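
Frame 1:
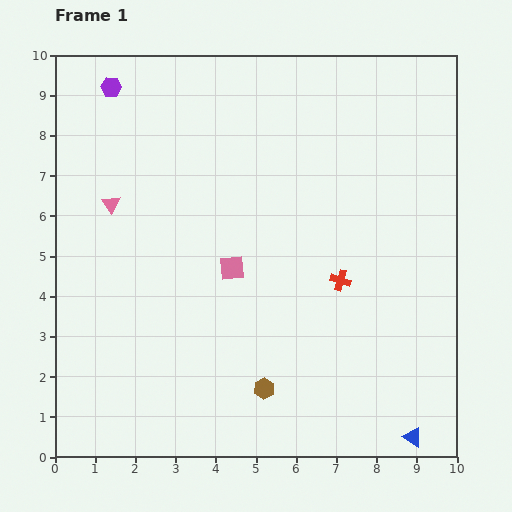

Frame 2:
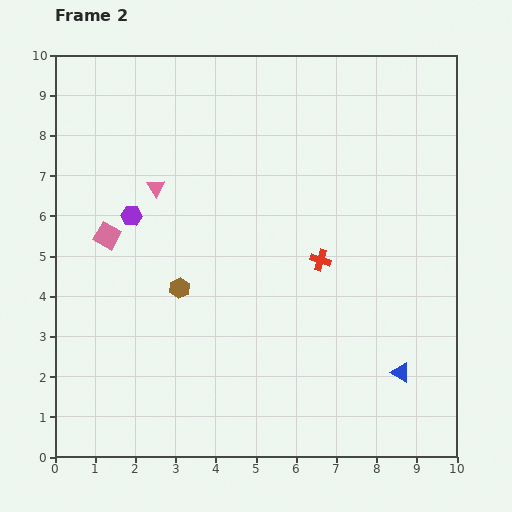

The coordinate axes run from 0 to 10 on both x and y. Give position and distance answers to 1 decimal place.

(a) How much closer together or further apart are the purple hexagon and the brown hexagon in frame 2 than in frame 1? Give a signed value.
-6.2

Distance in frame 1: 8.4. Distance in frame 2: 2.2.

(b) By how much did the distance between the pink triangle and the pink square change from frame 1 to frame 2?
-1.7

Distance in frame 1: 3.4. Distance in frame 2: 1.7.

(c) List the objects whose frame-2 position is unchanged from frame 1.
none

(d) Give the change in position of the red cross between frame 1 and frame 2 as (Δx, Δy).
(-0.5, 0.5)

The red cross was at (7.1, 4.4) in frame 1 and (6.6, 4.9) in frame 2.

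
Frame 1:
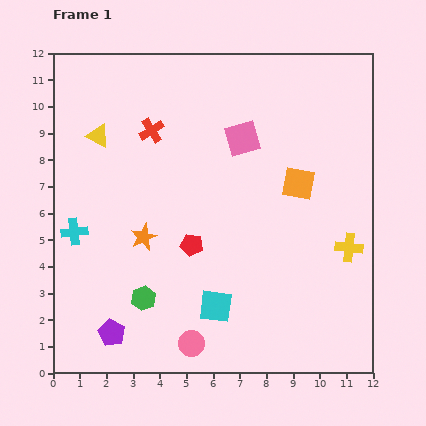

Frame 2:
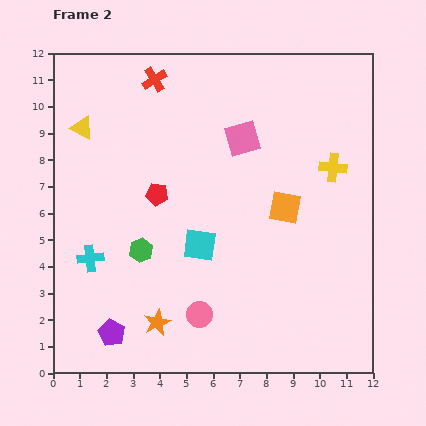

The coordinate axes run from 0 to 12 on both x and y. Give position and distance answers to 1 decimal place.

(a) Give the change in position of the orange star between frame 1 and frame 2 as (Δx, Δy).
(0.5, -3.2)

The orange star was at (3.4, 5.1) in frame 1 and (3.9, 1.9) in frame 2.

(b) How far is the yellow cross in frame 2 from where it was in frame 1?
3.1

The yellow cross moved from (11.1, 4.7) to (10.5, 7.7), a distance of √(0.6² + 3.0²) ≈ 3.1.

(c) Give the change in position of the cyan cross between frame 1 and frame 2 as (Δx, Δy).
(0.6, -1.0)

The cyan cross was at (0.8, 5.3) in frame 1 and (1.4, 4.3) in frame 2.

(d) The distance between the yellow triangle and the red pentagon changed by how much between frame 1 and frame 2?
-1.6

Distance in frame 1: 5.4. Distance in frame 2: 3.8.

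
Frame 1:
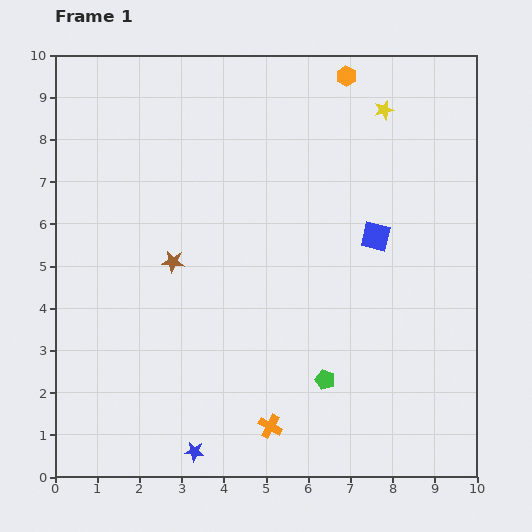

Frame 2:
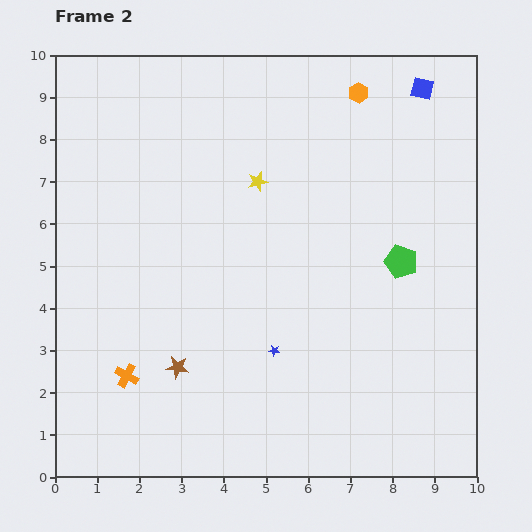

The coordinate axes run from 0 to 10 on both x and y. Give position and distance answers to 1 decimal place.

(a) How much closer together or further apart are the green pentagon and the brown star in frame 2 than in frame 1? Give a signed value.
+1.3

Distance in frame 1: 4.6. Distance in frame 2: 5.9.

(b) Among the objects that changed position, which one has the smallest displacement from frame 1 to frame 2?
the orange hexagon

(moved 0.5)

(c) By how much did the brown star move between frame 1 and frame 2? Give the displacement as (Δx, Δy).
(0.1, -2.5)

The brown star was at (2.8, 5.1) in frame 1 and (2.9, 2.6) in frame 2.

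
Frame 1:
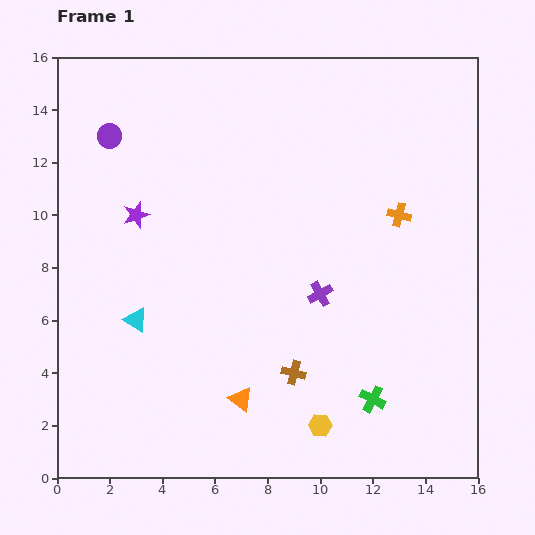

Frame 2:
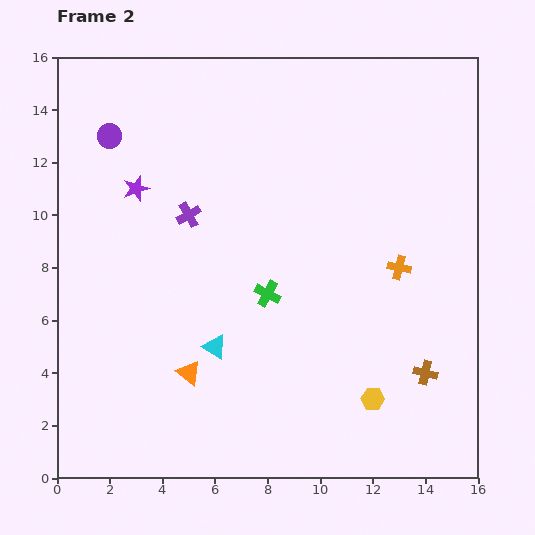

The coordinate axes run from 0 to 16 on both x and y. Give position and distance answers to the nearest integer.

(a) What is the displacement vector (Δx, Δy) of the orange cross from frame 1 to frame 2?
(0, -2)

The orange cross was at (13, 10) in frame 1 and (13, 8) in frame 2.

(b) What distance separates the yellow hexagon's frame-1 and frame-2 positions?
2

The yellow hexagon moved from (10, 2) to (12, 3), a distance of √(2² + 1²) ≈ 2.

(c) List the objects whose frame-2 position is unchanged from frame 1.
the purple circle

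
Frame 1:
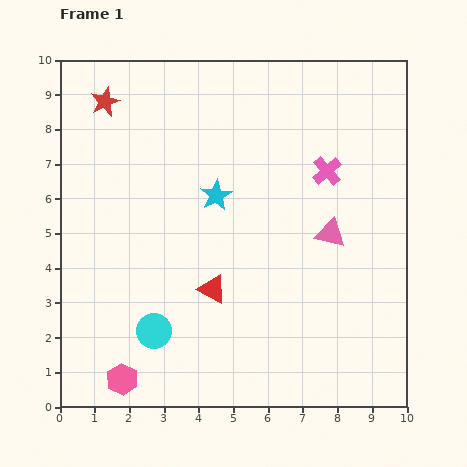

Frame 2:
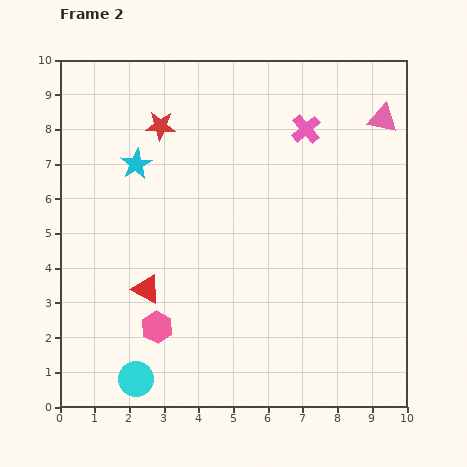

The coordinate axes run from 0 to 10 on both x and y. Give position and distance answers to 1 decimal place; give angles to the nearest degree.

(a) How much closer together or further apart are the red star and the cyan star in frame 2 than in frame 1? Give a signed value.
-2.9

Distance in frame 1: 4.2. Distance in frame 2: 1.3.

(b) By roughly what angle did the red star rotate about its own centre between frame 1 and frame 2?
25° clockwise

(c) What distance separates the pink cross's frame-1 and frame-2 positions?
1.3

The pink cross moved from (7.7, 6.8) to (7.1, 8.0), a distance of √(0.6² + 1.2²) ≈ 1.3.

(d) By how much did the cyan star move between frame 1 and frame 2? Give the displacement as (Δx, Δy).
(-2.3, 0.9)

The cyan star was at (4.5, 6.1) in frame 1 and (2.2, 7.0) in frame 2.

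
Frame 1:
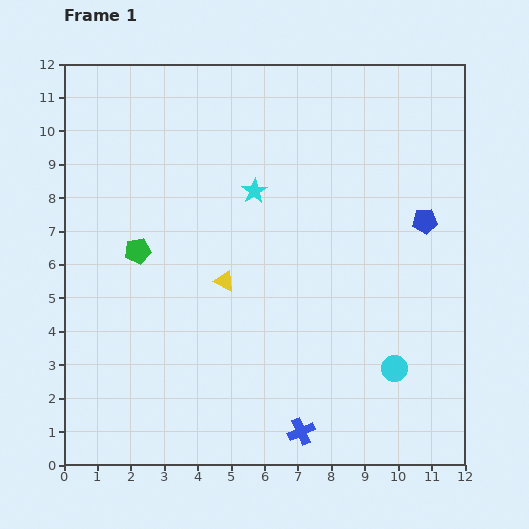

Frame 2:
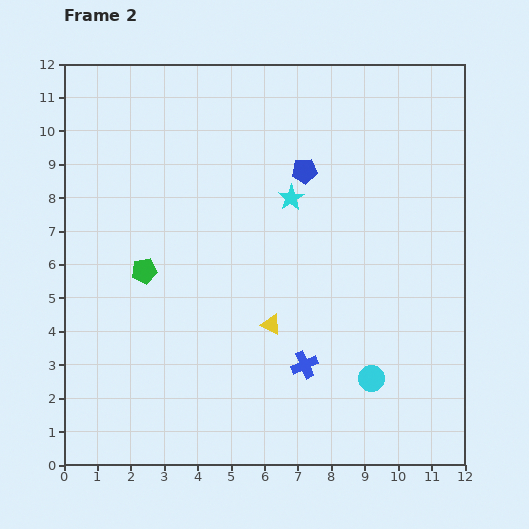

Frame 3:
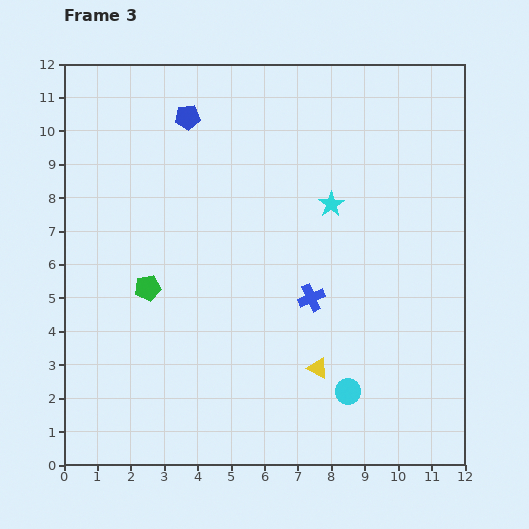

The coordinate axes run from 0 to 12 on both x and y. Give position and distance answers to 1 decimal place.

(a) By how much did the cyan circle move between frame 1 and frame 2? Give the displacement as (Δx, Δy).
(-0.7, -0.3)

The cyan circle was at (9.9, 2.9) in frame 1 and (9.2, 2.6) in frame 2.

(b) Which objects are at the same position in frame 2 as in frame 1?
none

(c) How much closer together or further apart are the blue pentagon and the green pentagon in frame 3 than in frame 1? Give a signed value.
-3.4

Distance in frame 1: 8.6. Distance in frame 3: 5.2.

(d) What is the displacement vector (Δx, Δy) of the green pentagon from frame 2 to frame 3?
(0.1, -0.5)

The green pentagon was at (2.4, 5.8) in frame 2 and (2.5, 5.3) in frame 3.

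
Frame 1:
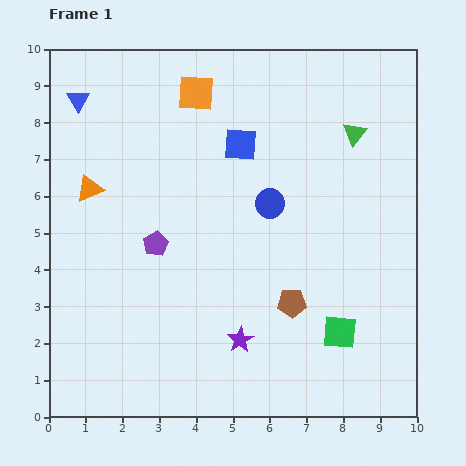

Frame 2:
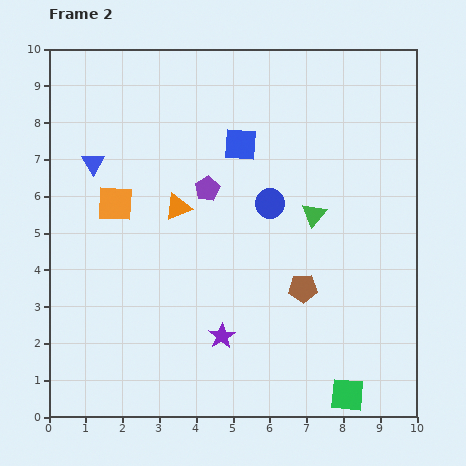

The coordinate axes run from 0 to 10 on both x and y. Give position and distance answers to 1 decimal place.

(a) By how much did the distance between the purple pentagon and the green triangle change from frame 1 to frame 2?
-3.2

Distance in frame 1: 6.2. Distance in frame 2: 3.0.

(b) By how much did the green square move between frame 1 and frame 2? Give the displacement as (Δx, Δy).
(0.2, -1.7)

The green square was at (7.9, 2.3) in frame 1 and (8.1, 0.6) in frame 2.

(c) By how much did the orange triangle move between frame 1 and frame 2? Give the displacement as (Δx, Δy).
(2.4, -0.5)

The orange triangle was at (1.1, 6.2) in frame 1 and (3.5, 5.7) in frame 2.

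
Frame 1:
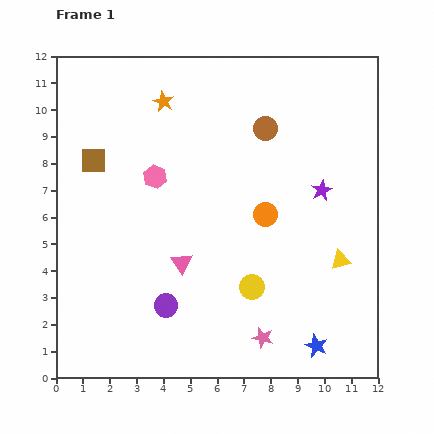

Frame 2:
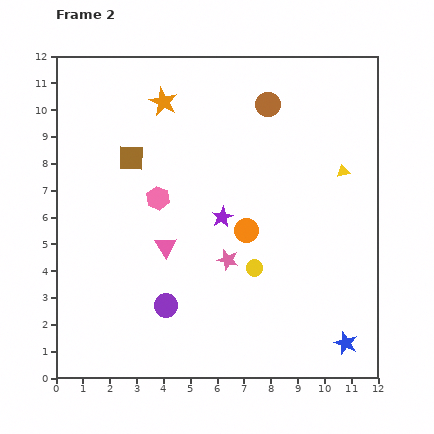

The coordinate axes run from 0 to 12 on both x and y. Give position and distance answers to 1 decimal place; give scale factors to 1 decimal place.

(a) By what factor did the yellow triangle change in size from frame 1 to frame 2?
0.6×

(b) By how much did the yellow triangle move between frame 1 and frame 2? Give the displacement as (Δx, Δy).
(0.1, 3.3)

The yellow triangle was at (10.6, 4.4) in frame 1 and (10.7, 7.7) in frame 2.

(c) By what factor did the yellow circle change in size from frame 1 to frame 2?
0.7×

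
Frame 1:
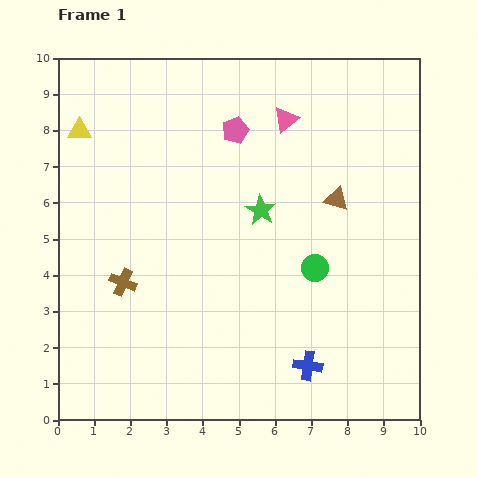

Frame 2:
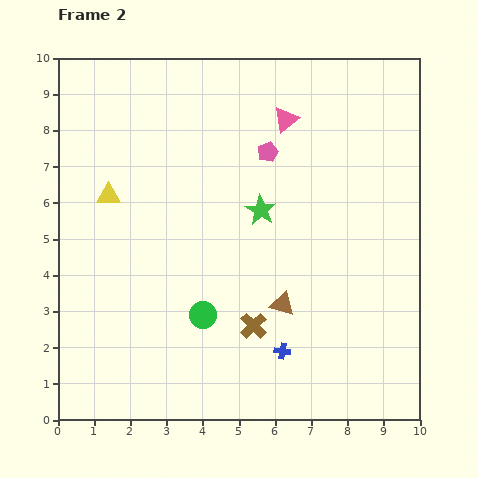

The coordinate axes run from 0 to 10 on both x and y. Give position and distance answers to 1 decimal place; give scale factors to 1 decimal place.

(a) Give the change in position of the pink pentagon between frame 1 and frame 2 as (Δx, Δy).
(0.9, -0.6)

The pink pentagon was at (4.9, 8.0) in frame 1 and (5.8, 7.4) in frame 2.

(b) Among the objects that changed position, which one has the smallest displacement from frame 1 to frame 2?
the blue cross

(moved 0.8)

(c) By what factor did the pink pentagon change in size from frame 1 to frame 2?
0.7×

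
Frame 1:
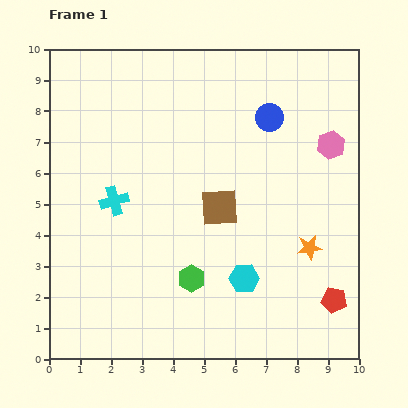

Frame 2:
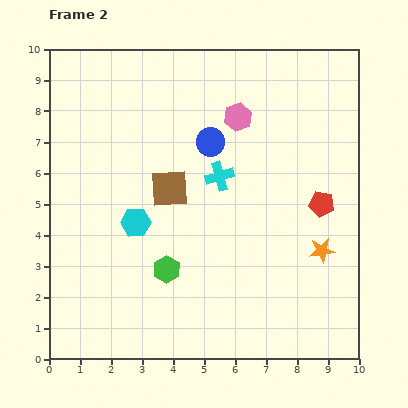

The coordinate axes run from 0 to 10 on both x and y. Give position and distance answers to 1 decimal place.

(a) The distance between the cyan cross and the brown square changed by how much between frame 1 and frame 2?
-1.8

Distance in frame 1: 3.4. Distance in frame 2: 1.6.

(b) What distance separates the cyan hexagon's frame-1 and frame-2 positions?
3.9

The cyan hexagon moved from (6.3, 2.6) to (2.8, 4.4), a distance of √(3.5² + 1.8²) ≈ 3.9.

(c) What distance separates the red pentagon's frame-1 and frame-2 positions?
3.1

The red pentagon moved from (9.2, 1.9) to (8.8, 5.0), a distance of √(0.4² + 3.1²) ≈ 3.1.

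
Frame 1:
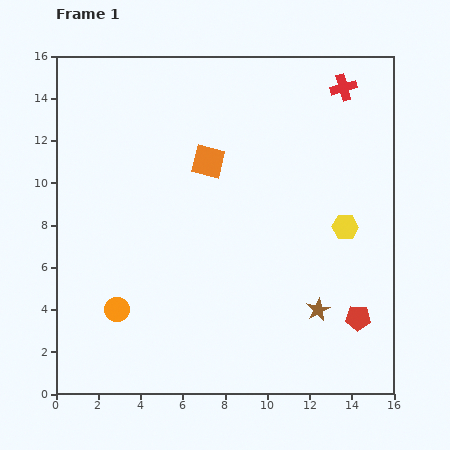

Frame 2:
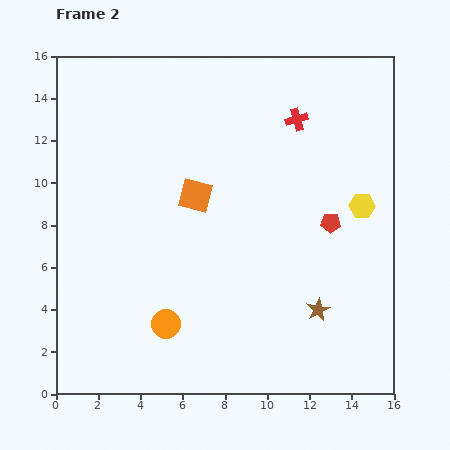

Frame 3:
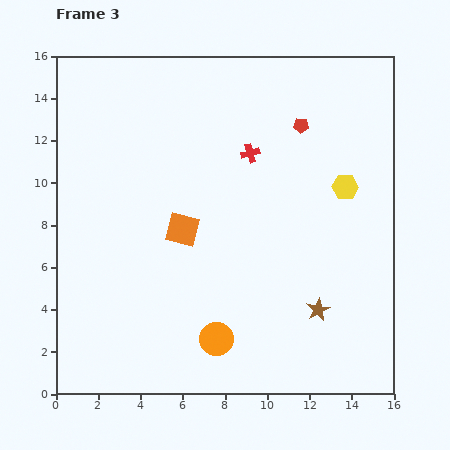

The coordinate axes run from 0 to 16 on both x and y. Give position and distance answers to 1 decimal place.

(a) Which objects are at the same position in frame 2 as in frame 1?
the brown star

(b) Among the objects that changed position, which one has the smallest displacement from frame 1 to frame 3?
the yellow hexagon

(moved 1.9)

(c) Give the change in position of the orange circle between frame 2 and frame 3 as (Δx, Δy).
(2.4, -0.7)

The orange circle was at (5.2, 3.3) in frame 2 and (7.6, 2.6) in frame 3.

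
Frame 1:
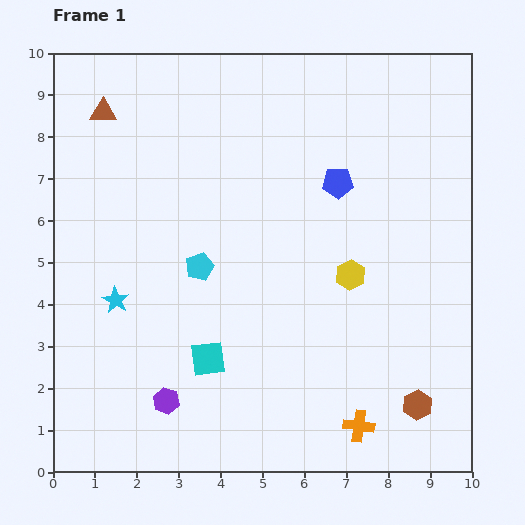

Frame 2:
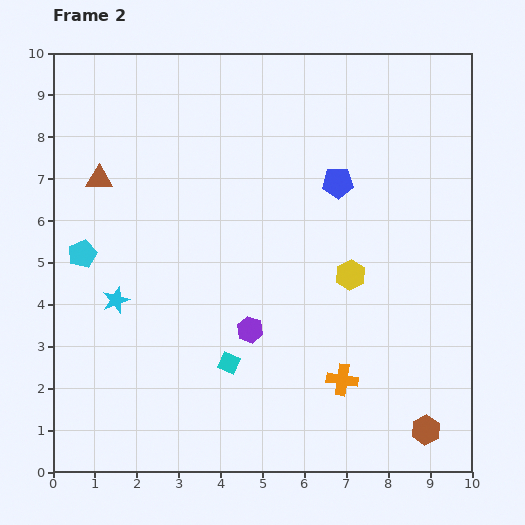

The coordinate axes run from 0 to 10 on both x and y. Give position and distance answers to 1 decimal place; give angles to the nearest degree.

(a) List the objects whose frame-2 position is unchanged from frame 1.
the blue pentagon, the yellow hexagon, the cyan star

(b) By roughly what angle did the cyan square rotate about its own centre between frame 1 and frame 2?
29° clockwise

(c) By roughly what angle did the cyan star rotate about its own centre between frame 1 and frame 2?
22° clockwise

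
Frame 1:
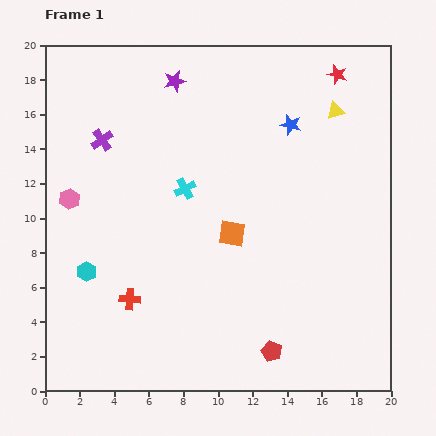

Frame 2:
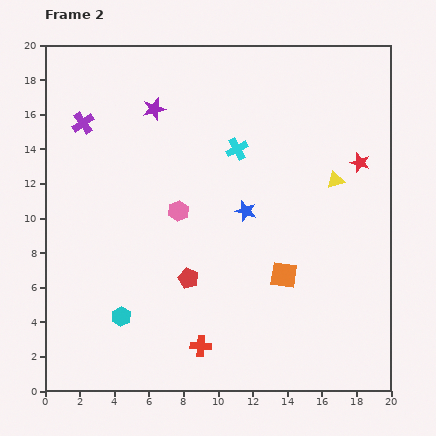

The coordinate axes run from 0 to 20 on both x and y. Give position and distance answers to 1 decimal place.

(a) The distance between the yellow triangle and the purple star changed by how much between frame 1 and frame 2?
+1.8

Distance in frame 1: 9.5. Distance in frame 2: 11.3.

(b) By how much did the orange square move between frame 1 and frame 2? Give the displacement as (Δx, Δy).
(3.0, -2.4)

The orange square was at (10.8, 9.1) in frame 1 and (13.8, 6.7) in frame 2.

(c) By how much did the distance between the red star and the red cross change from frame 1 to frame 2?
-3.7

Distance in frame 1: 17.7. Distance in frame 2: 14.0.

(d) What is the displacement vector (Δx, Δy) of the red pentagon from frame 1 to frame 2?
(-4.8, 4.2)

The red pentagon was at (13.1, 2.3) in frame 1 and (8.3, 6.5) in frame 2.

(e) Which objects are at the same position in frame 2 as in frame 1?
none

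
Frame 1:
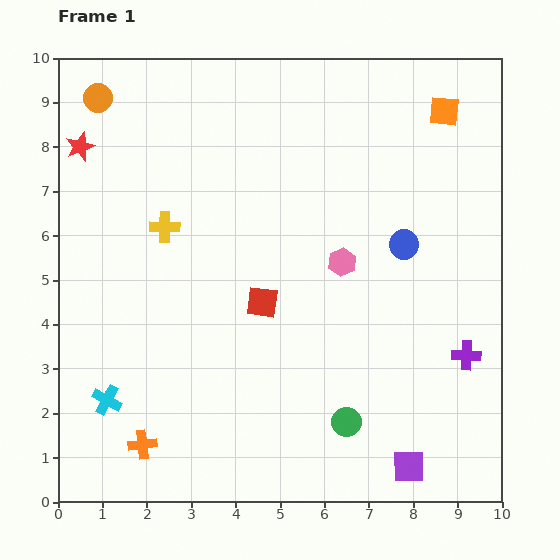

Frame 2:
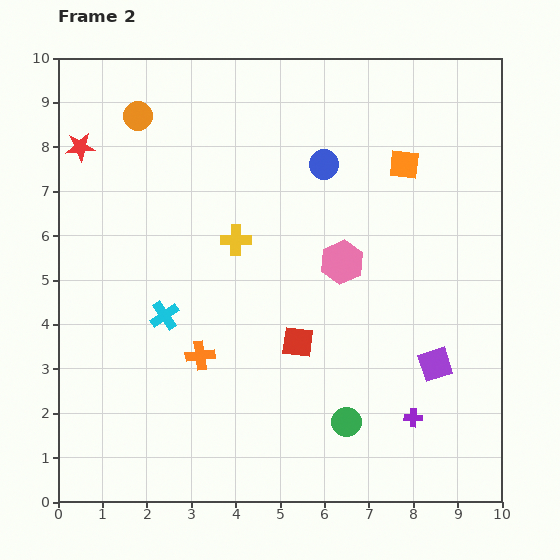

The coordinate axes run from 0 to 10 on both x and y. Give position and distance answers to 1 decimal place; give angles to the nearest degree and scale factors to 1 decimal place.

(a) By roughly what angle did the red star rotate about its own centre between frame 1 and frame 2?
16° clockwise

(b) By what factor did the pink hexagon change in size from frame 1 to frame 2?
1.5×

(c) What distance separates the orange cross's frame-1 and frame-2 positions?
2.4

The orange cross moved from (1.9, 1.3) to (3.2, 3.3), a distance of √(1.3² + 2.0²) ≈ 2.4.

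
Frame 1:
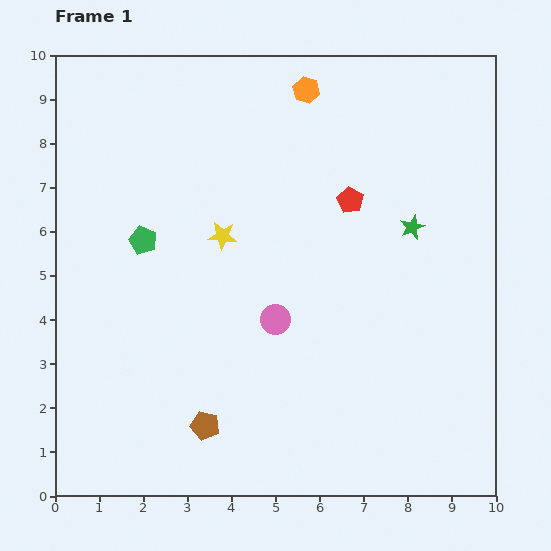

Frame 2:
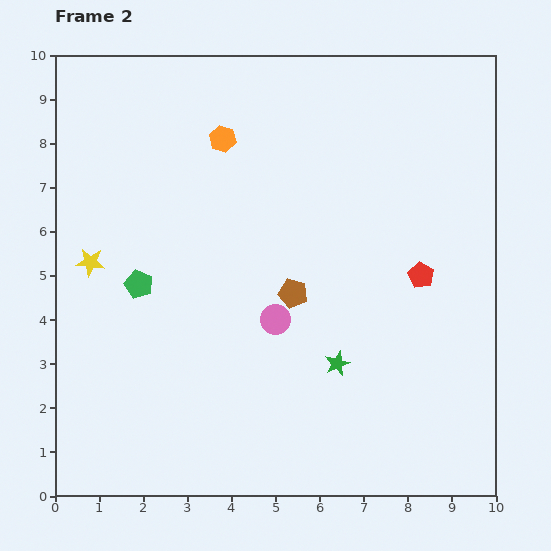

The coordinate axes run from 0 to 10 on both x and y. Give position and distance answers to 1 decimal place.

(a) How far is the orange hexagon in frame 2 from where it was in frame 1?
2.2

The orange hexagon moved from (5.7, 9.2) to (3.8, 8.1), a distance of √(1.9² + 1.1²) ≈ 2.2.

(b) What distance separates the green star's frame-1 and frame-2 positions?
3.5

The green star moved from (8.1, 6.1) to (6.4, 3.0), a distance of √(1.7² + 3.1²) ≈ 3.5.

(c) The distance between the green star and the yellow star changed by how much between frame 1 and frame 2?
+1.8

Distance in frame 1: 4.3. Distance in frame 2: 6.1.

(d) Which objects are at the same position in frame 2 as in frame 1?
the pink circle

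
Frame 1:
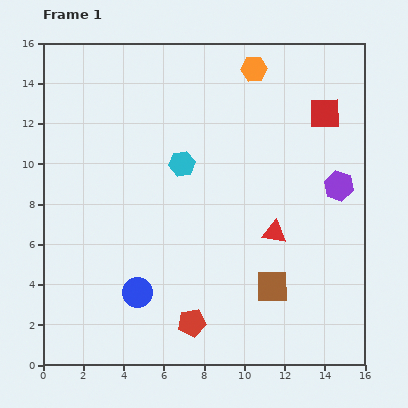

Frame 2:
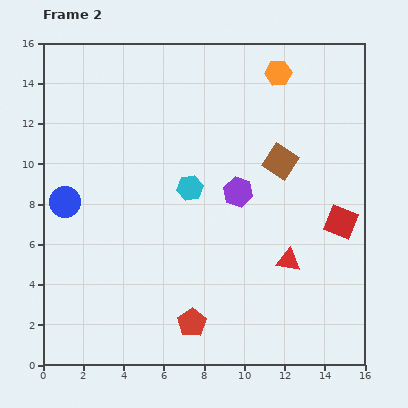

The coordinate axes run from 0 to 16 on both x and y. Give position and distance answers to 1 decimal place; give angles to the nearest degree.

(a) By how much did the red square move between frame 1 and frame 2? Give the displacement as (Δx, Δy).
(0.8, -5.4)

The red square was at (14.0, 12.5) in frame 1 and (14.8, 7.1) in frame 2.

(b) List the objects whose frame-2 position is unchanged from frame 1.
the red pentagon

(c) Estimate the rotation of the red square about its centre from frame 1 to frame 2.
22° clockwise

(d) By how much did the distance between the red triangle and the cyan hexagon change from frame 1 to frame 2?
+0.4

Distance in frame 1: 5.7. Distance in frame 2: 6.1.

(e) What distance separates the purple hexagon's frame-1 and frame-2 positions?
5.0

The purple hexagon moved from (14.7, 8.9) to (9.7, 8.6), a distance of √(5.0² + 0.3²) ≈ 5.0.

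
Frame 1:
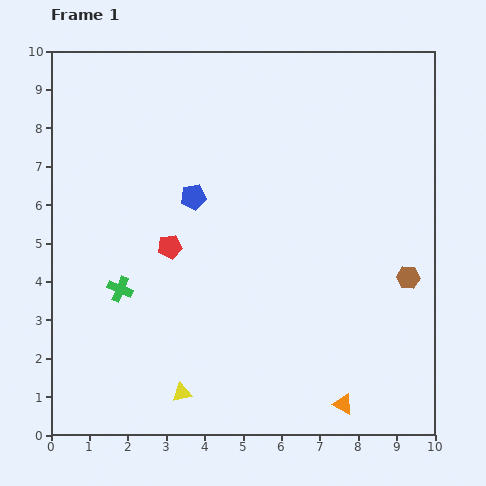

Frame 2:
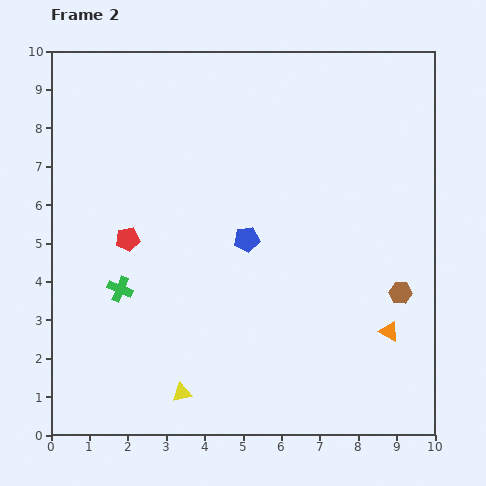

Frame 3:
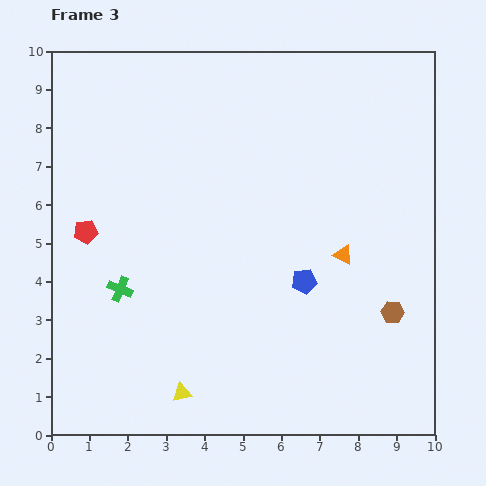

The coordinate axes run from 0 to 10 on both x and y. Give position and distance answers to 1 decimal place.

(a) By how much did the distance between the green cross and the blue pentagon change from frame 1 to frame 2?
+0.4

Distance in frame 1: 3.1. Distance in frame 2: 3.5.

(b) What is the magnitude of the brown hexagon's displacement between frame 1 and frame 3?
1.0

The brown hexagon moved from (9.3, 4.1) to (8.9, 3.2), a distance of √(0.4² + 0.9²) ≈ 1.0.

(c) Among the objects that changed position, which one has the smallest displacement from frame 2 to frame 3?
the brown hexagon

(moved 0.5)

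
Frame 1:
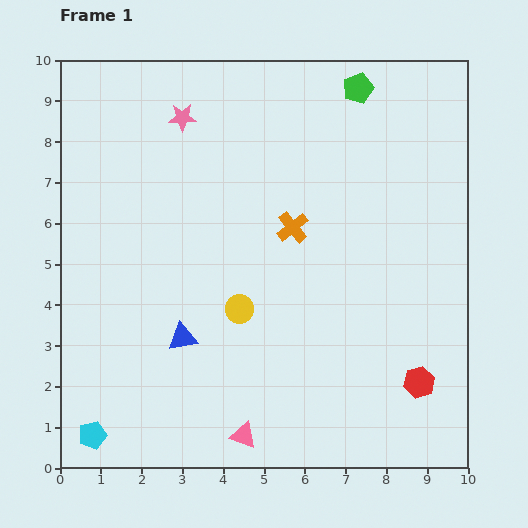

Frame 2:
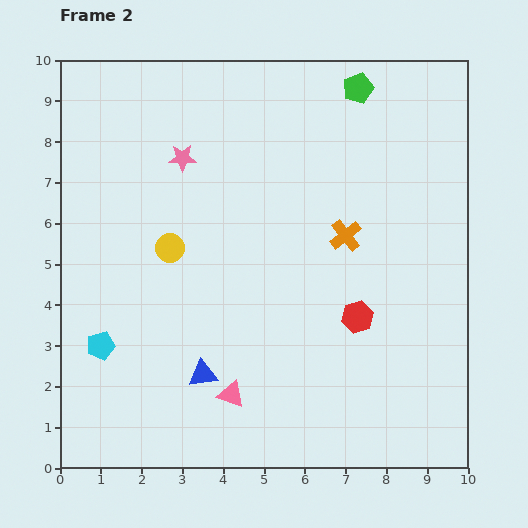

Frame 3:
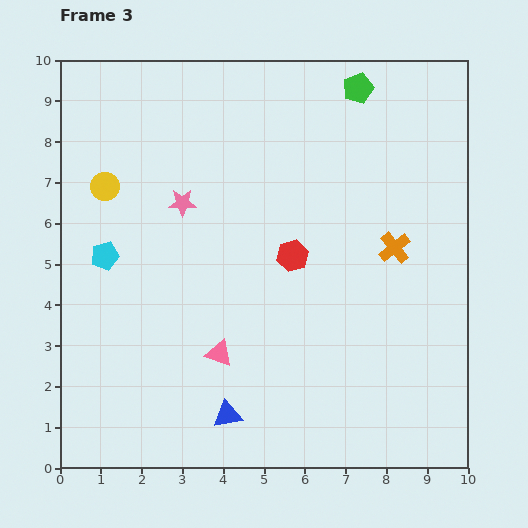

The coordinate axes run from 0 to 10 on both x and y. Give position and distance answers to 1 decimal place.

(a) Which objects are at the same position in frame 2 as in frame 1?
the green pentagon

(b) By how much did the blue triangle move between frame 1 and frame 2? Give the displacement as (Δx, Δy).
(0.5, -0.9)

The blue triangle was at (3.0, 3.2) in frame 1 and (3.5, 2.3) in frame 2.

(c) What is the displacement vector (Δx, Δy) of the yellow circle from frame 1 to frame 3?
(-3.3, 3.0)

The yellow circle was at (4.4, 3.9) in frame 1 and (1.1, 6.9) in frame 3.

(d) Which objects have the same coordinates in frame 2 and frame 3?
the green pentagon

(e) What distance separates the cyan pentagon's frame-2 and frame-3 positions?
2.2

The cyan pentagon moved from (1.0, 3.0) to (1.1, 5.2), a distance of √(0.1² + 2.2²) ≈ 2.2.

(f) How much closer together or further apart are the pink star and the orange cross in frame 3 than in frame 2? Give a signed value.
+0.9

Distance in frame 2: 4.4. Distance in frame 3: 5.3.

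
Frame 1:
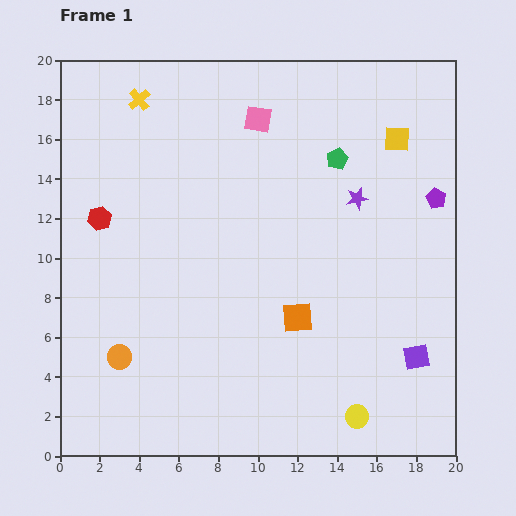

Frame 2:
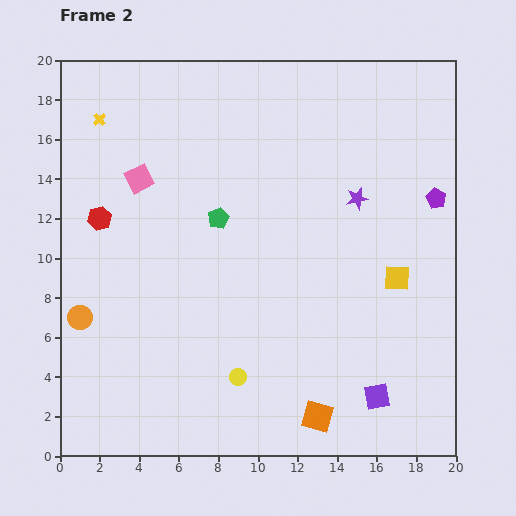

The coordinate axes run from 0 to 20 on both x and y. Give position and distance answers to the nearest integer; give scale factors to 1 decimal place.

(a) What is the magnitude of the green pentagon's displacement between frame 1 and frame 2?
7

The green pentagon moved from (14, 15) to (8, 12), a distance of √(6² + 3²) ≈ 7.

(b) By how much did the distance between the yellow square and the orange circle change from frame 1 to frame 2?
-2

Distance in frame 1: 18. Distance in frame 2: 16.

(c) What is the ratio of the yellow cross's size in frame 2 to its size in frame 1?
0.6×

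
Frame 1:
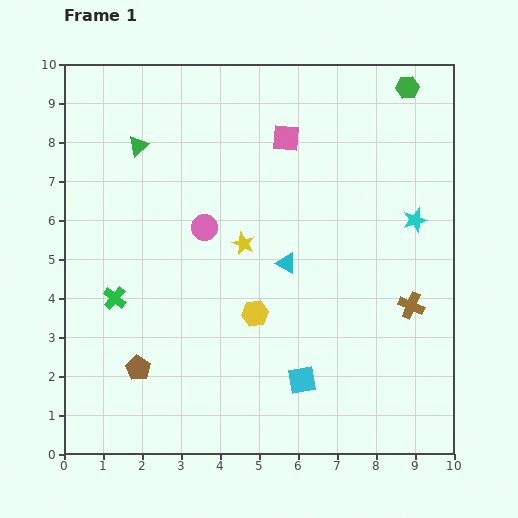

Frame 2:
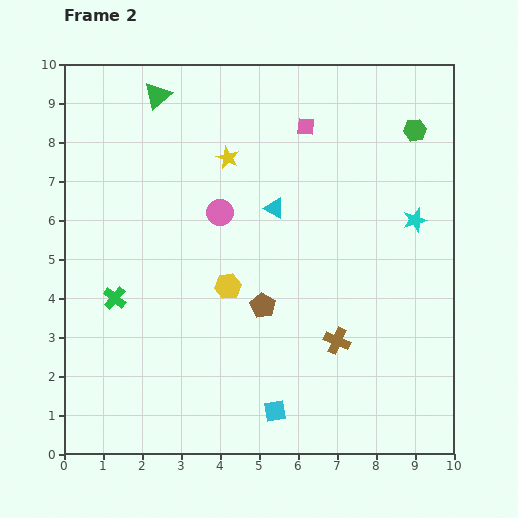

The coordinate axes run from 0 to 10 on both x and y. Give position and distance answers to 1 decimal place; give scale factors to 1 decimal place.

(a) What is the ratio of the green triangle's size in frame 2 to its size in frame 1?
1.3×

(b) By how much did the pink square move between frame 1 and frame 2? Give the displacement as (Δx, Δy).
(0.5, 0.3)

The pink square was at (5.7, 8.1) in frame 1 and (6.2, 8.4) in frame 2.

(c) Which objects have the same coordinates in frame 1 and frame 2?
the green cross, the cyan star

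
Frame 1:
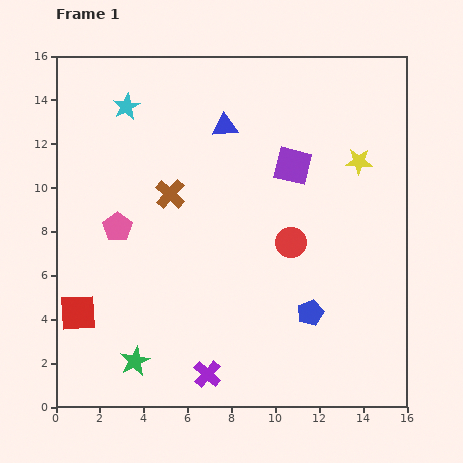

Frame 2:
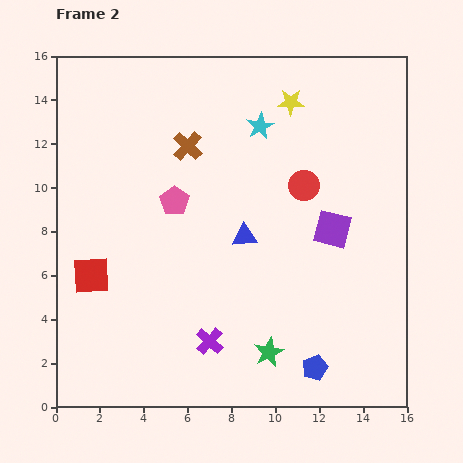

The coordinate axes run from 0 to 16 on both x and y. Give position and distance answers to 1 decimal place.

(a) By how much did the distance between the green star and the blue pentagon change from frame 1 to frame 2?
-6.1

Distance in frame 1: 8.3. Distance in frame 2: 2.2.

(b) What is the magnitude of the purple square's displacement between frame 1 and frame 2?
3.4

The purple square moved from (10.8, 11.0) to (12.6, 8.1), a distance of √(1.8² + 2.9²) ≈ 3.4.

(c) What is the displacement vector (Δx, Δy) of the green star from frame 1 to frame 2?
(6.1, 0.4)

The green star was at (3.6, 2.1) in frame 1 and (9.7, 2.5) in frame 2.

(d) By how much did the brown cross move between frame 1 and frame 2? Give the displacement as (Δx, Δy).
(0.8, 2.2)

The brown cross was at (5.2, 9.7) in frame 1 and (6.0, 11.9) in frame 2.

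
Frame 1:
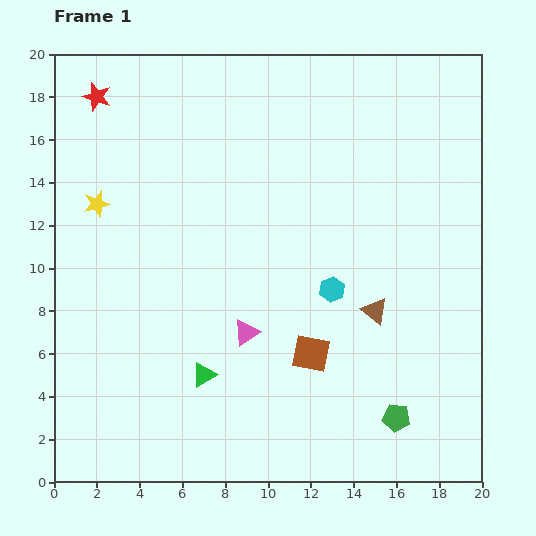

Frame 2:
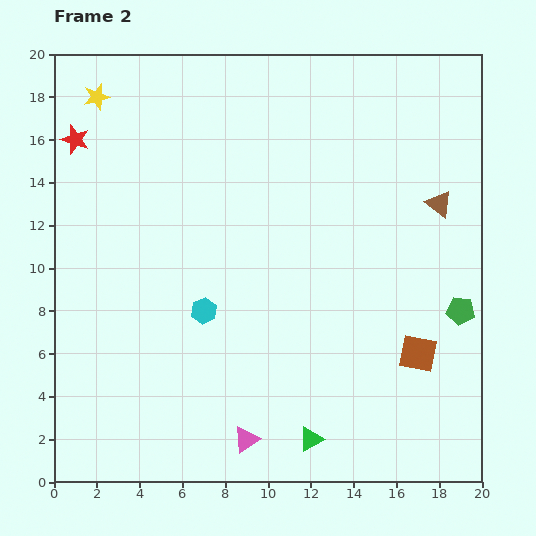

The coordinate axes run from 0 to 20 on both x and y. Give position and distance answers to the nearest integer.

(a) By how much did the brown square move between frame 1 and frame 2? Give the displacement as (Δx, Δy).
(5, 0)

The brown square was at (12, 6) in frame 1 and (17, 6) in frame 2.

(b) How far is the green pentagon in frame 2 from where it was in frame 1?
6

The green pentagon moved from (16, 3) to (19, 8), a distance of √(3² + 5²) ≈ 6.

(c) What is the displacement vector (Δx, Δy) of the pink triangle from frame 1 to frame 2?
(0, -5)

The pink triangle was at (9, 7) in frame 1 and (9, 2) in frame 2.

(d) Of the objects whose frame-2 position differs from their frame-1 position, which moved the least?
the red star

(moved 2)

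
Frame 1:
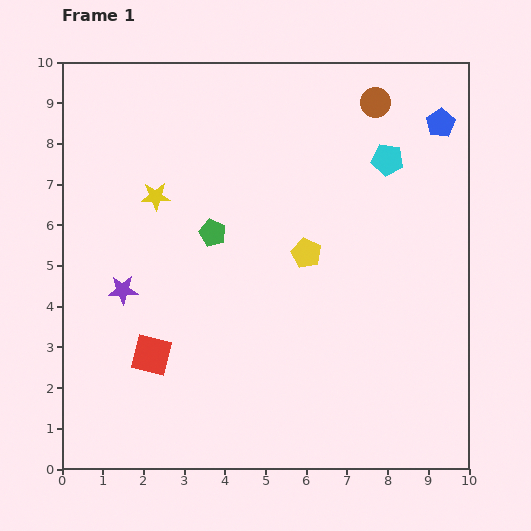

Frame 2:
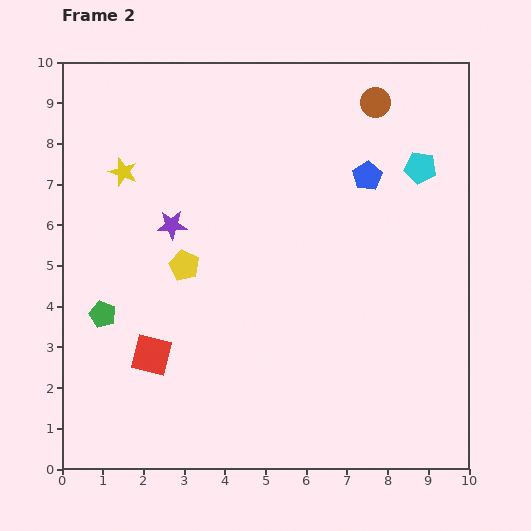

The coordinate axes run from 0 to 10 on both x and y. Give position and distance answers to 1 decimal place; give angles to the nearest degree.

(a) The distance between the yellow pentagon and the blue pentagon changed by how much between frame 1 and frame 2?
+0.4

Distance in frame 1: 4.6. Distance in frame 2: 5.0.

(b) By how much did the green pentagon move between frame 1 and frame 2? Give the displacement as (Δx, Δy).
(-2.7, -2.0)

The green pentagon was at (3.7, 5.8) in frame 1 and (1.0, 3.8) in frame 2.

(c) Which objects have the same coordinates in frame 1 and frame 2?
the red square, the brown circle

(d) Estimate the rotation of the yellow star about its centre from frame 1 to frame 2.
22° clockwise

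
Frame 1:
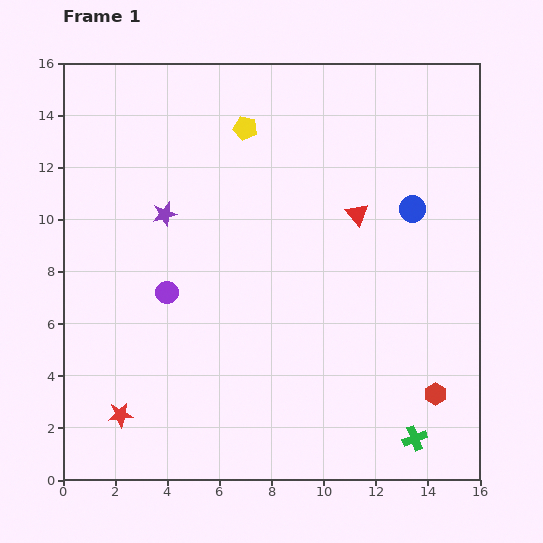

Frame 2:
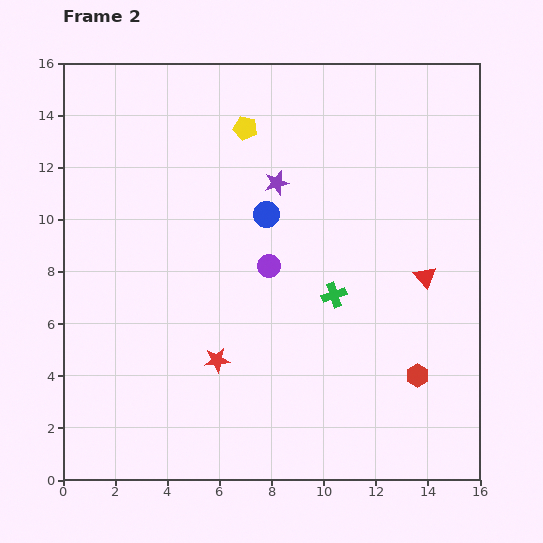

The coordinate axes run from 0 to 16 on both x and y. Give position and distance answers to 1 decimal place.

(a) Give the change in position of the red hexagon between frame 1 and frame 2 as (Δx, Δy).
(-0.7, 0.7)

The red hexagon was at (14.3, 3.3) in frame 1 and (13.6, 4.0) in frame 2.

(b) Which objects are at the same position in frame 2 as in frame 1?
the yellow pentagon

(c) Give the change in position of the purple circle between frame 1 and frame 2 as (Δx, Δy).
(3.9, 1.0)

The purple circle was at (4.0, 7.2) in frame 1 and (7.9, 8.2) in frame 2.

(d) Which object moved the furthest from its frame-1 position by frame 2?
the green cross

(moved 6.3; next 5.6)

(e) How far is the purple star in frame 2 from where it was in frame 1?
4.5

The purple star moved from (3.9, 10.2) to (8.2, 11.4), a distance of √(4.3² + 1.2²) ≈ 4.5.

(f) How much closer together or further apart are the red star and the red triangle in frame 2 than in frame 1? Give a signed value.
-3.3

Distance in frame 1: 11.9. Distance in frame 2: 8.6.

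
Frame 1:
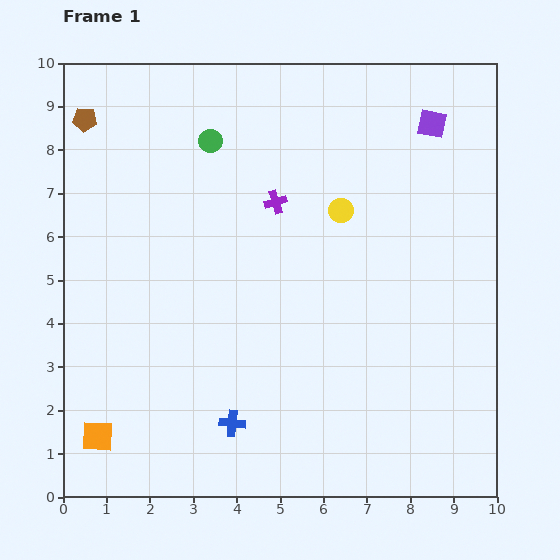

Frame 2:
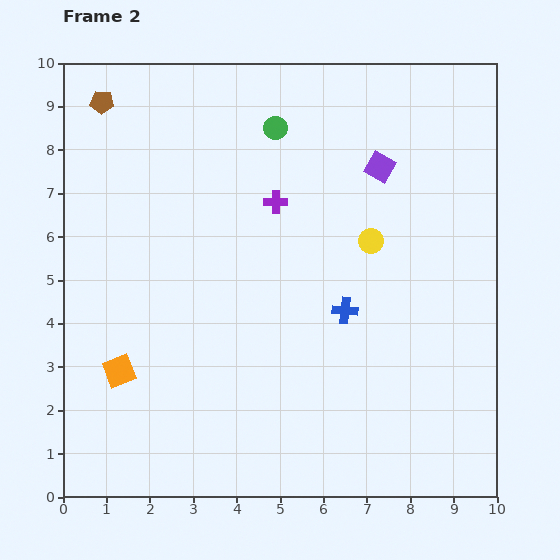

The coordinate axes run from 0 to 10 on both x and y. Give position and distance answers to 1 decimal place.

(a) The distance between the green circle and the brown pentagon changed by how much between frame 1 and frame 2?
+1.1

Distance in frame 1: 2.9. Distance in frame 2: 4.0.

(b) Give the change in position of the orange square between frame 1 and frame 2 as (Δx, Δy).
(0.5, 1.5)

The orange square was at (0.8, 1.4) in frame 1 and (1.3, 2.9) in frame 2.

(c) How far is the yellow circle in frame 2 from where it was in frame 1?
1.0

The yellow circle moved from (6.4, 6.6) to (7.1, 5.9), a distance of √(0.7² + 0.7²) ≈ 1.0.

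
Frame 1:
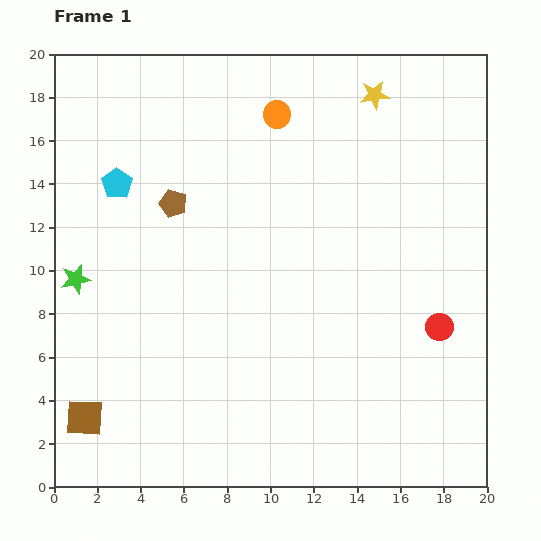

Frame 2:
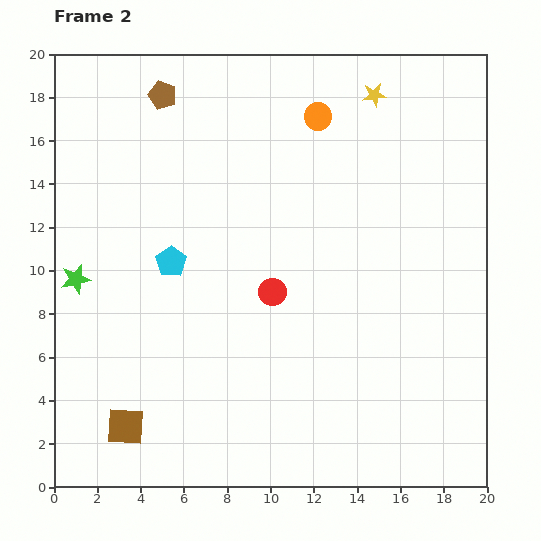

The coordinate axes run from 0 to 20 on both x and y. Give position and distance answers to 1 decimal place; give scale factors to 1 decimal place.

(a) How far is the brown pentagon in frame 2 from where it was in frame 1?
5.0

The brown pentagon moved from (5.5, 13.1) to (5.0, 18.1), a distance of √(0.5² + 5.0²) ≈ 5.0.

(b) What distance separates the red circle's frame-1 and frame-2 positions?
7.9

The red circle moved from (17.8, 7.4) to (10.1, 9.0), a distance of √(7.7² + 1.6²) ≈ 7.9.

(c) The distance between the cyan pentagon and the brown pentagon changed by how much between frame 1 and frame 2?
+4.9

Distance in frame 1: 2.8. Distance in frame 2: 7.7.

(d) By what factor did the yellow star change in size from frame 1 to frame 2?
0.8×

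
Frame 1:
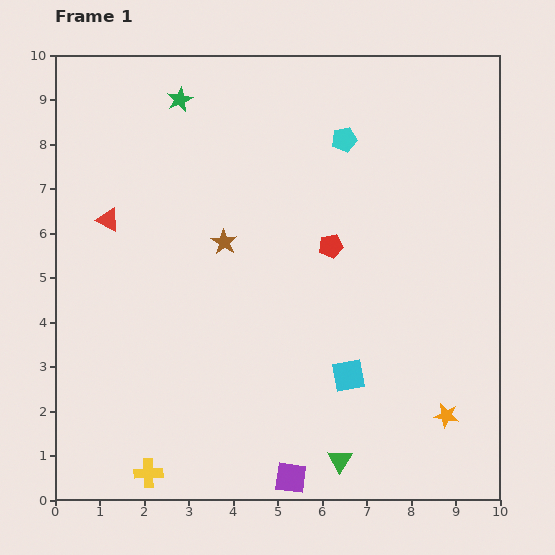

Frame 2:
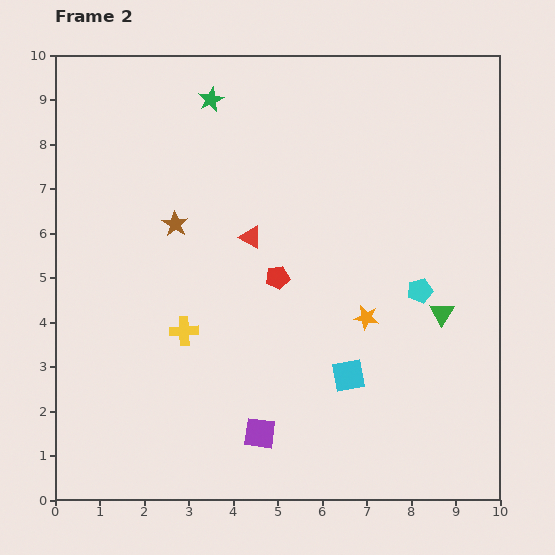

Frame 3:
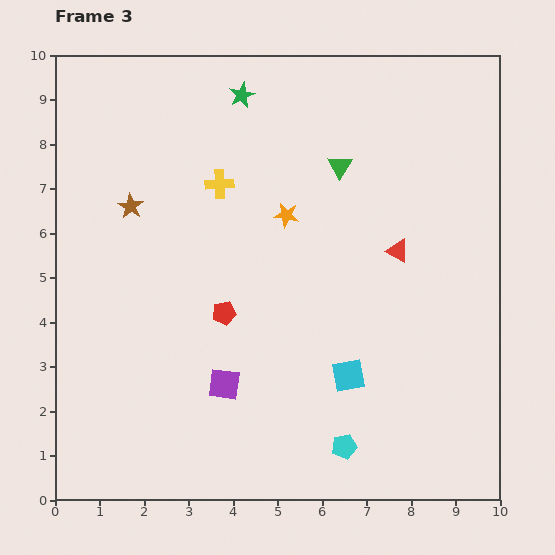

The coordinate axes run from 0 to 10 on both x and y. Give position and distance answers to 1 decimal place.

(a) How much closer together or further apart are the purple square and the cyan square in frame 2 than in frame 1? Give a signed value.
-0.2

Distance in frame 1: 2.6. Distance in frame 2: 2.4.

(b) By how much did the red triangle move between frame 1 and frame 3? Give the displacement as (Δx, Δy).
(6.5, -0.7)

The red triangle was at (1.2, 6.3) in frame 1 and (7.7, 5.6) in frame 3.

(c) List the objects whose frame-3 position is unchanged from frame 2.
the cyan square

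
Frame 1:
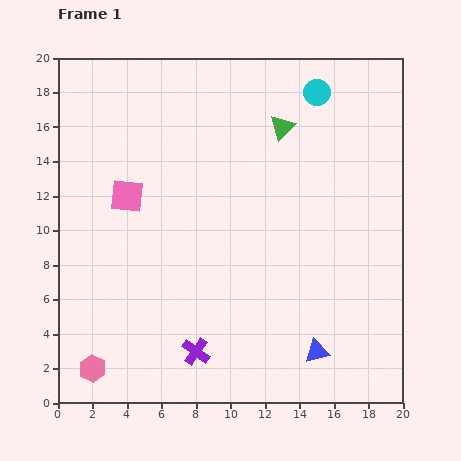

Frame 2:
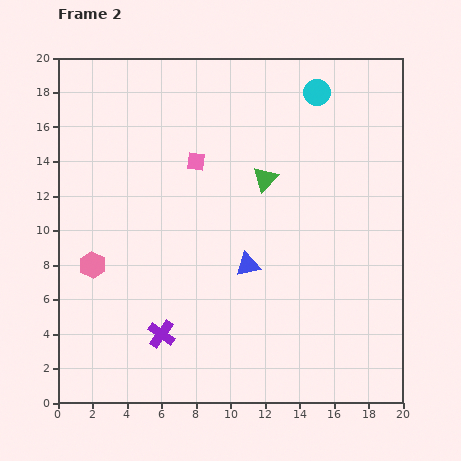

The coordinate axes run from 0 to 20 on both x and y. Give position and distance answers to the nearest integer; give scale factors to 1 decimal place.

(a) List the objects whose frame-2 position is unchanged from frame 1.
the cyan circle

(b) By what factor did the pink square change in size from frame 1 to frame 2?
0.6×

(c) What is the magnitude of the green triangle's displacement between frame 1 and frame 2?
3

The green triangle moved from (13, 16) to (12, 13), a distance of √(1² + 3²) ≈ 3.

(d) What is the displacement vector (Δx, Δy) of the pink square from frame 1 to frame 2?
(4, 2)

The pink square was at (4, 12) in frame 1 and (8, 14) in frame 2.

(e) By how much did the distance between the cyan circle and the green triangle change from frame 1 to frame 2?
+3

Distance in frame 1: 3. Distance in frame 2: 6.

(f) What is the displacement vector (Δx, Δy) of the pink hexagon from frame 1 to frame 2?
(0, 6)

The pink hexagon was at (2, 2) in frame 1 and (2, 8) in frame 2.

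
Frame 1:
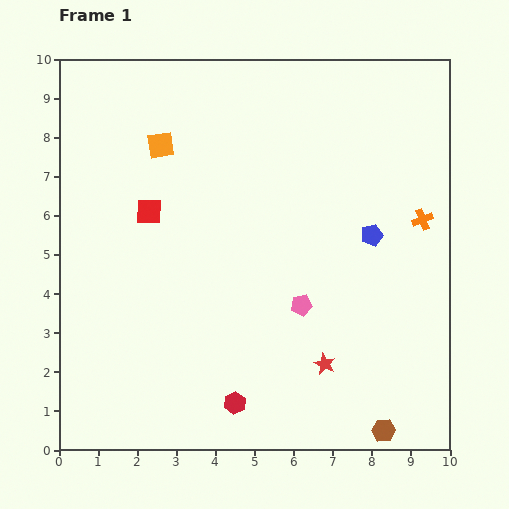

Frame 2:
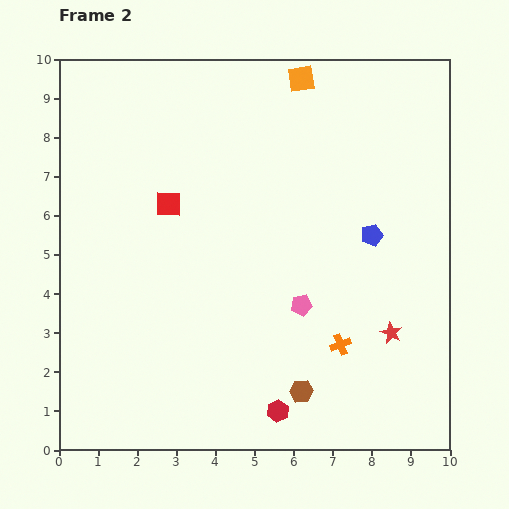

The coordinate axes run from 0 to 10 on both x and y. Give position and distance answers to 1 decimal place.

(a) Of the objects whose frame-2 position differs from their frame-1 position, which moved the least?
the red square

(moved 0.5)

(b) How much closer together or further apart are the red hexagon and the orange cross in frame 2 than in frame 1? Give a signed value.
-4.4

Distance in frame 1: 6.7. Distance in frame 2: 2.3.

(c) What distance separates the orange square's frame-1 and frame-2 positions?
4.0

The orange square moved from (2.6, 7.8) to (6.2, 9.5), a distance of √(3.6² + 1.7²) ≈ 4.0.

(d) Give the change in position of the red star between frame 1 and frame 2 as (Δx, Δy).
(1.7, 0.8)

The red star was at (6.8, 2.2) in frame 1 and (8.5, 3.0) in frame 2.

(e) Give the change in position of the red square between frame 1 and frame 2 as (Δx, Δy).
(0.5, 0.2)

The red square was at (2.3, 6.1) in frame 1 and (2.8, 6.3) in frame 2.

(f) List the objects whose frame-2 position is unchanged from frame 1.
the blue pentagon, the pink pentagon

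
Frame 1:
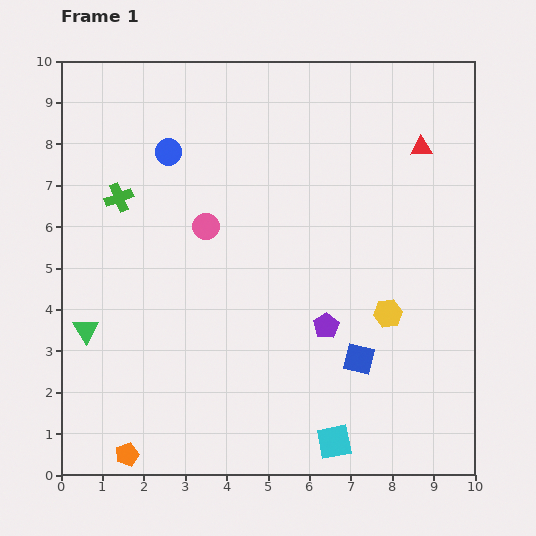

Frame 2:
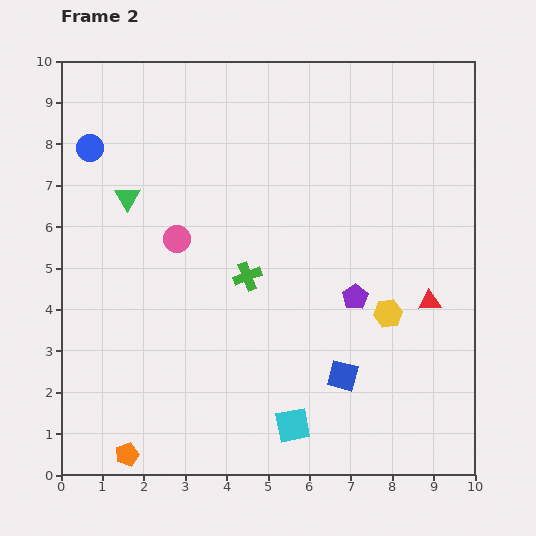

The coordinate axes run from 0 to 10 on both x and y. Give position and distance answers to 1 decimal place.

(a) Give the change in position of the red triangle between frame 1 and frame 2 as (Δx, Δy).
(0.2, -3.7)

The red triangle was at (8.7, 7.9) in frame 1 and (8.9, 4.2) in frame 2.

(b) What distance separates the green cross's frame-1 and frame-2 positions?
3.6

The green cross moved from (1.4, 6.7) to (4.5, 4.8), a distance of √(3.1² + 1.9²) ≈ 3.6.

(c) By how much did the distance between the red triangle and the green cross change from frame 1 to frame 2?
-3.0

Distance in frame 1: 7.4. Distance in frame 2: 4.4.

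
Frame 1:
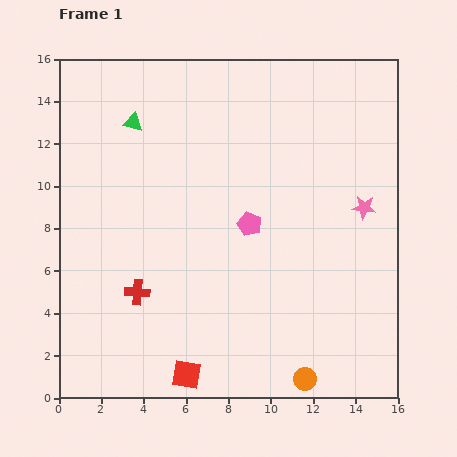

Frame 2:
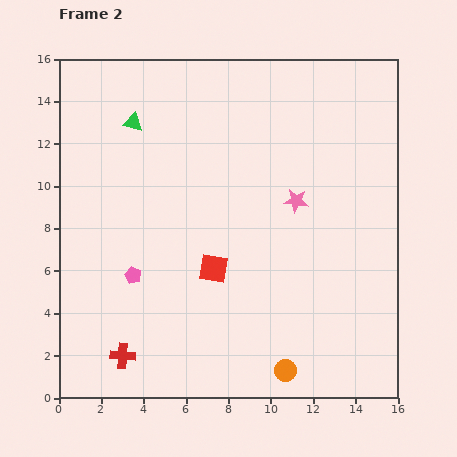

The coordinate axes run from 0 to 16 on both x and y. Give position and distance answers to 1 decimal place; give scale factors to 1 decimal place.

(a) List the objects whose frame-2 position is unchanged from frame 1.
the green triangle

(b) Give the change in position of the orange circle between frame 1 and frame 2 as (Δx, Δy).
(-0.9, 0.4)

The orange circle was at (11.6, 0.9) in frame 1 and (10.7, 1.3) in frame 2.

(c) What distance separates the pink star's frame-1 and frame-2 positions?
3.2

The pink star moved from (14.4, 9.0) to (11.2, 9.3), a distance of √(3.2² + 0.3²) ≈ 3.2.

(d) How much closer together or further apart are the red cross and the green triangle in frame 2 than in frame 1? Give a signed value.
+3.0

Distance in frame 1: 8.0. Distance in frame 2: 11.0.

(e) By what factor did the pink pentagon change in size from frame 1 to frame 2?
0.7×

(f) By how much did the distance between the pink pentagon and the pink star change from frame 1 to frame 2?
+3.0

Distance in frame 1: 5.5. Distance in frame 2: 8.5.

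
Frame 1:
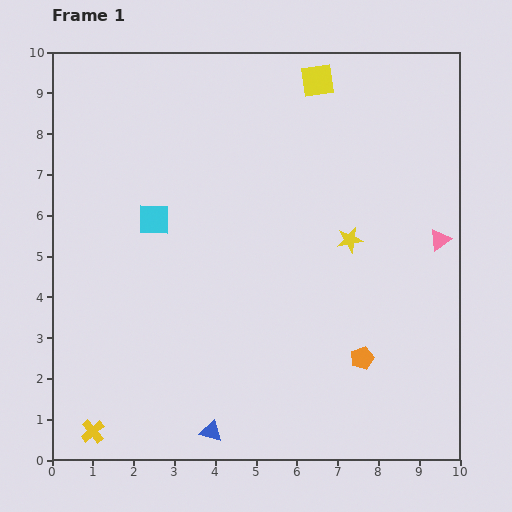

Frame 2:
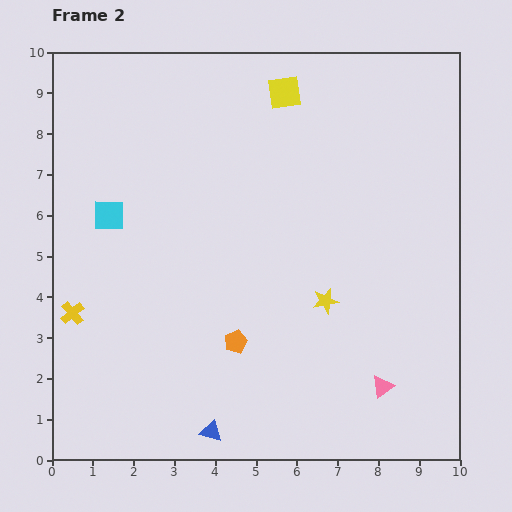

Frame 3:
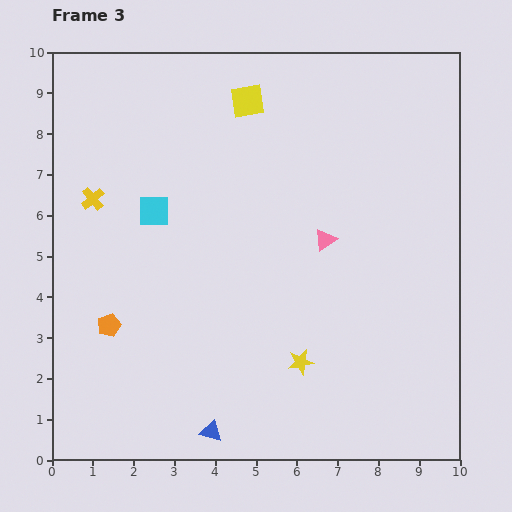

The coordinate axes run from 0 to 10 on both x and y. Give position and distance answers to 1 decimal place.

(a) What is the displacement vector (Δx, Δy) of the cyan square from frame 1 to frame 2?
(-1.1, 0.1)

The cyan square was at (2.5, 5.9) in frame 1 and (1.4, 6.0) in frame 2.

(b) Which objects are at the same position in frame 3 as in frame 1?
the blue triangle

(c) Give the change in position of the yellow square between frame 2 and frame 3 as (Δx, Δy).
(-0.9, -0.2)

The yellow square was at (5.7, 9.0) in frame 2 and (4.8, 8.8) in frame 3.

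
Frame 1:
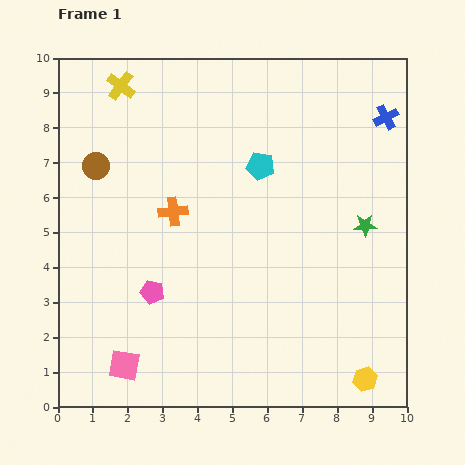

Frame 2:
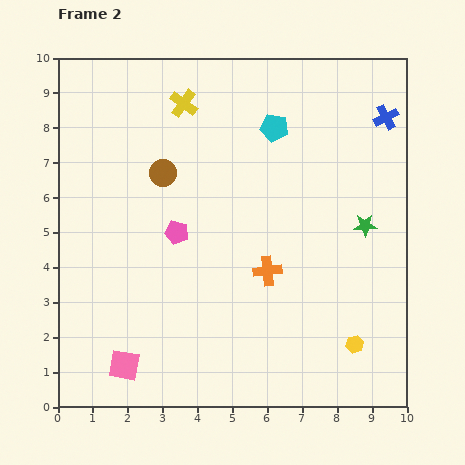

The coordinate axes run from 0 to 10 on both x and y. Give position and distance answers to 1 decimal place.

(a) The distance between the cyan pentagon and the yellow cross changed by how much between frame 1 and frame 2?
-1.9

Distance in frame 1: 4.6. Distance in frame 2: 2.7.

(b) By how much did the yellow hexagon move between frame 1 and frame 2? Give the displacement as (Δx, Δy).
(-0.3, 1.0)

The yellow hexagon was at (8.8, 0.8) in frame 1 and (8.5, 1.8) in frame 2.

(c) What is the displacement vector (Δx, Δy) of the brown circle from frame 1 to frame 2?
(1.9, -0.2)

The brown circle was at (1.1, 6.9) in frame 1 and (3.0, 6.7) in frame 2.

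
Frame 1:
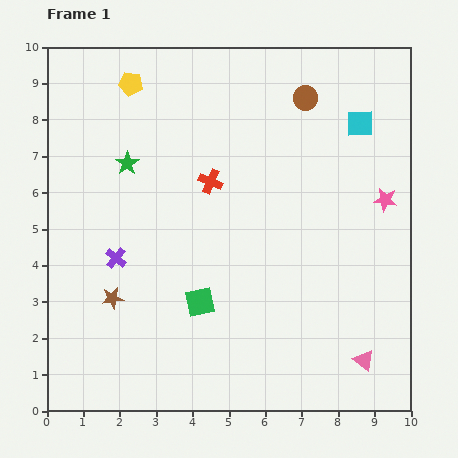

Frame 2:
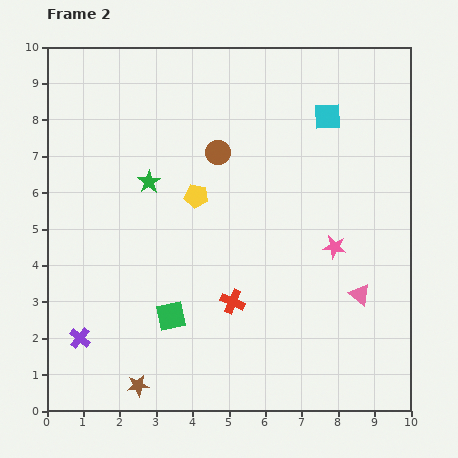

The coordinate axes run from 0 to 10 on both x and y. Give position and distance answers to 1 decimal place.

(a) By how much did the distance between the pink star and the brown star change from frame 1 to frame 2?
-1.4

Distance in frame 1: 8.0. Distance in frame 2: 6.6.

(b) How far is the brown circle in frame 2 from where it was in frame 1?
2.8

The brown circle moved from (7.1, 8.6) to (4.7, 7.1), a distance of √(2.4² + 1.5²) ≈ 2.8.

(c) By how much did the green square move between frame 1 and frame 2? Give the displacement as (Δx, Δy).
(-0.8, -0.4)

The green square was at (4.2, 3.0) in frame 1 and (3.4, 2.6) in frame 2.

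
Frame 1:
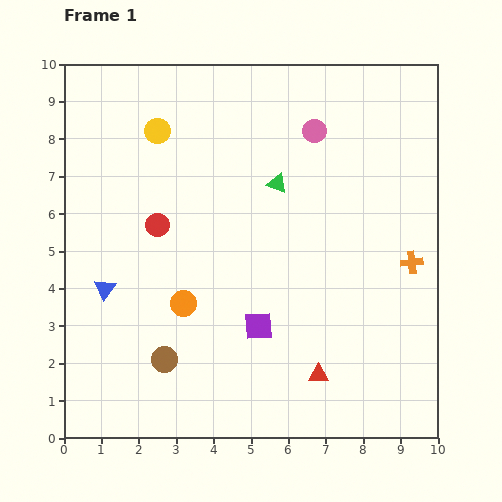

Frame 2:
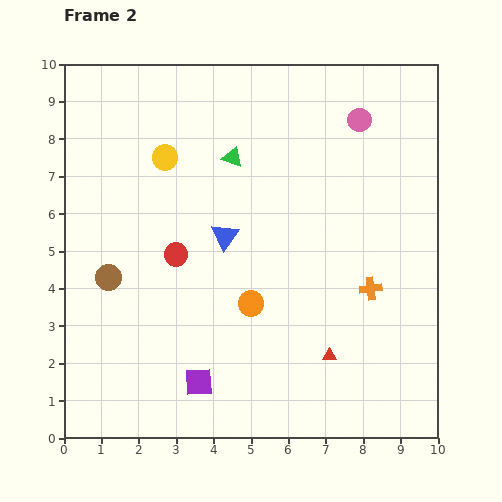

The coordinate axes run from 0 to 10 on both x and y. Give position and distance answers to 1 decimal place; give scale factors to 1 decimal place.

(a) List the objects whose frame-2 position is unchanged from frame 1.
none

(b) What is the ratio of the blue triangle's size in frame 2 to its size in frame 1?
1.3×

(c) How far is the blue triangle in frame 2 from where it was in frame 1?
3.5

The blue triangle moved from (1.1, 4.0) to (4.3, 5.4), a distance of √(3.2² + 1.4²) ≈ 3.5.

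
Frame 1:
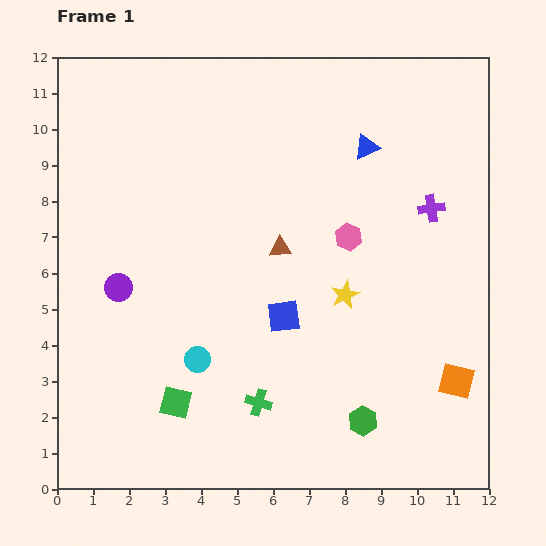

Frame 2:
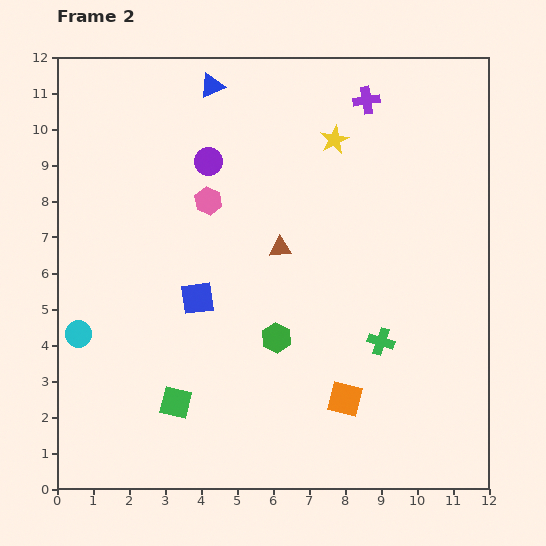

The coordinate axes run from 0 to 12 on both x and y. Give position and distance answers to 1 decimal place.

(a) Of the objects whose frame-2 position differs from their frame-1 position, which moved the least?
the blue square

(moved 2.5)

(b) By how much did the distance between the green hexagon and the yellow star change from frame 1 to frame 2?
+2.2

Distance in frame 1: 3.5. Distance in frame 2: 5.7.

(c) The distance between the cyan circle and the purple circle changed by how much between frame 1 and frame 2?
+3.0

Distance in frame 1: 3.0. Distance in frame 2: 6.0.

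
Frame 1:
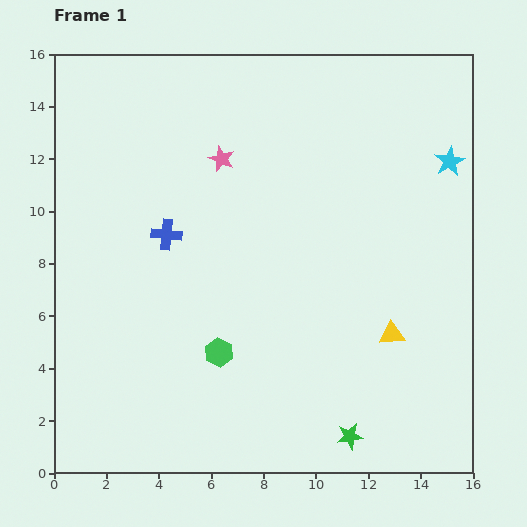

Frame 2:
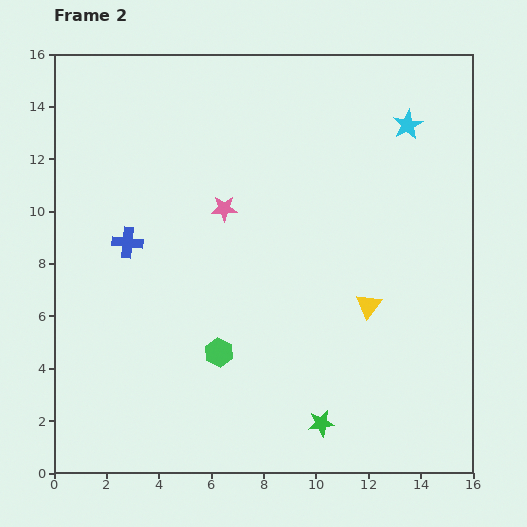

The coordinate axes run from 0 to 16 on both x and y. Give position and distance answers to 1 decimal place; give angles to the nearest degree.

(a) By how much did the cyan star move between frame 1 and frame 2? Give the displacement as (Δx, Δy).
(-1.6, 1.4)

The cyan star was at (15.1, 11.9) in frame 1 and (13.5, 13.3) in frame 2.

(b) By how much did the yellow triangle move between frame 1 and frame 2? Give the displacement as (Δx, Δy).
(-0.9, 1.1)

The yellow triangle was at (12.9, 5.3) in frame 1 and (12.0, 6.4) in frame 2.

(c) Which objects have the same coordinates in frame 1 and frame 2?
the green hexagon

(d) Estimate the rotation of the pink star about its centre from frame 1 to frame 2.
25° counter-clockwise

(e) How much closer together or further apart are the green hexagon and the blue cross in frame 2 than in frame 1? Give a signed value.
+0.6

Distance in frame 1: 4.9. Distance in frame 2: 5.5.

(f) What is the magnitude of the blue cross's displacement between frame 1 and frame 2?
1.5

The blue cross moved from (4.3, 9.1) to (2.8, 8.8), a distance of √(1.5² + 0.3²) ≈ 1.5.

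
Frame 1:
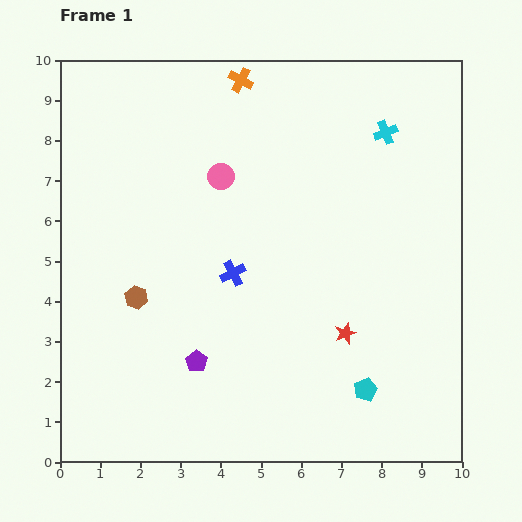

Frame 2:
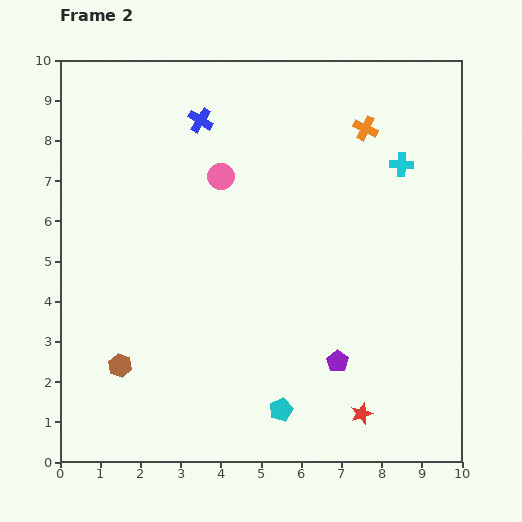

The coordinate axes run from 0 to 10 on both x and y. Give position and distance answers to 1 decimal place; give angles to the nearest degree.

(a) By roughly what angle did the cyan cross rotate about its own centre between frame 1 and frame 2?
24° clockwise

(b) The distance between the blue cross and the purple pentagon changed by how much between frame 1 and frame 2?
+4.5

Distance in frame 1: 2.4. Distance in frame 2: 6.9.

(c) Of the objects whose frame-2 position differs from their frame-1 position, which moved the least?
the cyan cross

(moved 0.9)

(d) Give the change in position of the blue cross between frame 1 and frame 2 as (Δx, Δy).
(-0.8, 3.8)

The blue cross was at (4.3, 4.7) in frame 1 and (3.5, 8.5) in frame 2.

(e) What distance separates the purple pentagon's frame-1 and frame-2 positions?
3.5

The purple pentagon moved from (3.4, 2.5) to (6.9, 2.5), a distance of √(3.5² + 0.0²) ≈ 3.5.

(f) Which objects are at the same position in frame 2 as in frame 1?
the pink circle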